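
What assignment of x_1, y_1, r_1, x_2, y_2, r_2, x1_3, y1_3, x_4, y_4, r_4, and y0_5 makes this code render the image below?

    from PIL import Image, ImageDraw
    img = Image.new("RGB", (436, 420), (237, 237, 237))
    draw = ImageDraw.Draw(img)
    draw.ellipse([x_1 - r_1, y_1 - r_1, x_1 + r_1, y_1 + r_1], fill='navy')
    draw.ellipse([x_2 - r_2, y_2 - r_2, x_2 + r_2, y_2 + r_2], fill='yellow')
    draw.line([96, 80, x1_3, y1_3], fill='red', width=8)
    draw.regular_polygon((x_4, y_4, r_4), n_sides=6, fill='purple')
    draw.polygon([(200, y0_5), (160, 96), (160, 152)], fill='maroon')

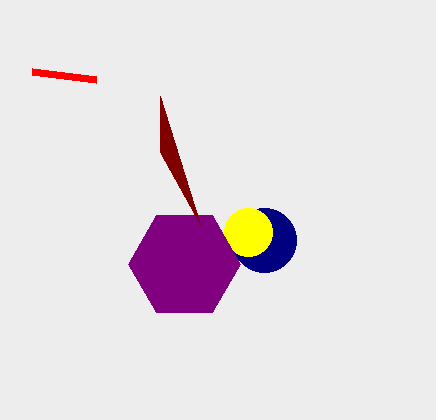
x_1 = 264, y_1 = 240, r_1 = 32, x_2 = 248, y_2 = 232, r_2 = 24, x1_3 = 32, y1_3 = 72, x_4 = 184, y_4 = 264, r_4 = 56, y0_5 = 224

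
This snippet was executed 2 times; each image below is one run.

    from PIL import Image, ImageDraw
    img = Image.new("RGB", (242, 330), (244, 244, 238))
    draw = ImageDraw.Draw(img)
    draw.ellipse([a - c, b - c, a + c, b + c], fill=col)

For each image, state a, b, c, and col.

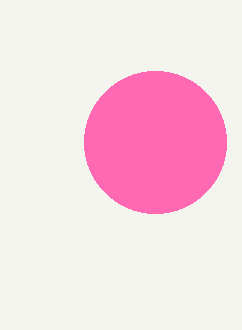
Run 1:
a = 155, b = 142, c = 71, col = 'hotpink'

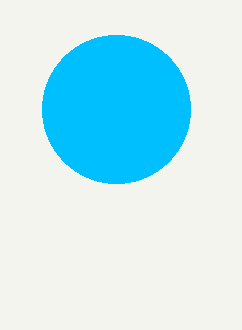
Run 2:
a = 116, b = 109, c = 74, col = 'deepskyblue'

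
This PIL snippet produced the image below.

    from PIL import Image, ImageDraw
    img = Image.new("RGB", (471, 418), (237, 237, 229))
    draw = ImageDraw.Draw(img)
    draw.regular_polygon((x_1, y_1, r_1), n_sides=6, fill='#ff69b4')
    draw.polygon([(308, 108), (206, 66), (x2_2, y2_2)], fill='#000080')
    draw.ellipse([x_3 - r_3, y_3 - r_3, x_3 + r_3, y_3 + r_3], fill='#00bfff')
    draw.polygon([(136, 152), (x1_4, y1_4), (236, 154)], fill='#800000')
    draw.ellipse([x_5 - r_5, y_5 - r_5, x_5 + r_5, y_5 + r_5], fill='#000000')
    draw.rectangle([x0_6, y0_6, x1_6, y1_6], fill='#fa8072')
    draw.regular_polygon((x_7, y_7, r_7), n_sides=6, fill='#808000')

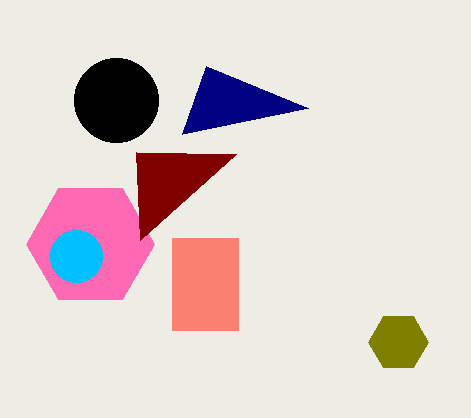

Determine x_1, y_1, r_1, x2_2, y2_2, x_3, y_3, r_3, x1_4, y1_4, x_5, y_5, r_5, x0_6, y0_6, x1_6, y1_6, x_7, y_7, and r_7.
x_1 = 90
y_1 = 244
r_1 = 64
x2_2 = 182
y2_2 = 134
x_3 = 76
y_3 = 256
r_3 = 26
x1_4 = 140
y1_4 = 240
x_5 = 116
y_5 = 100
r_5 = 42
x0_6 = 172
y0_6 = 238
x1_6 = 238
y1_6 = 330
x_7 = 398
y_7 = 342
r_7 = 30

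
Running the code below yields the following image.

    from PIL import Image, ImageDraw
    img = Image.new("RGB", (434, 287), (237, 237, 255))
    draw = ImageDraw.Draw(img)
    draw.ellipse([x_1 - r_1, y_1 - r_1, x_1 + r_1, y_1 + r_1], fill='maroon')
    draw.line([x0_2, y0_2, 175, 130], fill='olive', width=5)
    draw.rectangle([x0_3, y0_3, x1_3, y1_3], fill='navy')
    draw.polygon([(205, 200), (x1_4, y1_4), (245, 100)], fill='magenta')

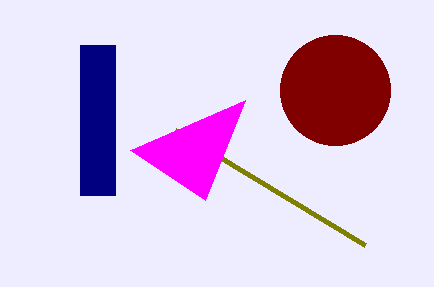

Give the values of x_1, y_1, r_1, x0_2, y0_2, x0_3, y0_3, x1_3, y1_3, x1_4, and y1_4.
x_1 = 335
y_1 = 90
r_1 = 55
x0_2 = 365
y0_2 = 245
x0_3 = 80
y0_3 = 45
x1_3 = 115
y1_3 = 195
x1_4 = 130
y1_4 = 150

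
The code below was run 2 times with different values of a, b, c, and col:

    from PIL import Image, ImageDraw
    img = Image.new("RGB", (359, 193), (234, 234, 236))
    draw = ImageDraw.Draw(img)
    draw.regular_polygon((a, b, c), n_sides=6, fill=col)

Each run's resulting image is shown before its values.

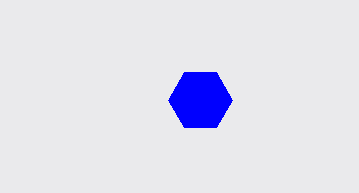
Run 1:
a = 200, b = 100, c = 32, col = 'blue'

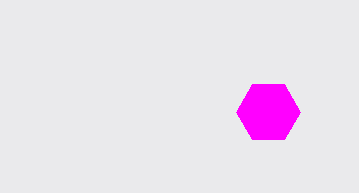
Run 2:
a = 268, b = 112, c = 32, col = 'magenta'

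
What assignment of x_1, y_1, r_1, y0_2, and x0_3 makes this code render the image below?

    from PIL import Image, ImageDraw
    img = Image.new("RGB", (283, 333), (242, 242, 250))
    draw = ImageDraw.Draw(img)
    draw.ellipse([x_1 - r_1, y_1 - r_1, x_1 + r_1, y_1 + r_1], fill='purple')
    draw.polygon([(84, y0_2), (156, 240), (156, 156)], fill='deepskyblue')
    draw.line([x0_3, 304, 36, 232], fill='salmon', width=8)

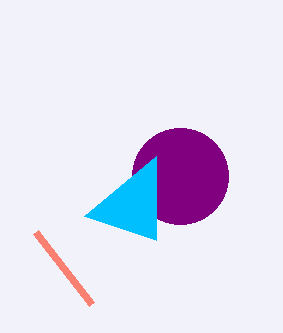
x_1 = 180; y_1 = 176; r_1 = 48; y0_2 = 216; x0_3 = 92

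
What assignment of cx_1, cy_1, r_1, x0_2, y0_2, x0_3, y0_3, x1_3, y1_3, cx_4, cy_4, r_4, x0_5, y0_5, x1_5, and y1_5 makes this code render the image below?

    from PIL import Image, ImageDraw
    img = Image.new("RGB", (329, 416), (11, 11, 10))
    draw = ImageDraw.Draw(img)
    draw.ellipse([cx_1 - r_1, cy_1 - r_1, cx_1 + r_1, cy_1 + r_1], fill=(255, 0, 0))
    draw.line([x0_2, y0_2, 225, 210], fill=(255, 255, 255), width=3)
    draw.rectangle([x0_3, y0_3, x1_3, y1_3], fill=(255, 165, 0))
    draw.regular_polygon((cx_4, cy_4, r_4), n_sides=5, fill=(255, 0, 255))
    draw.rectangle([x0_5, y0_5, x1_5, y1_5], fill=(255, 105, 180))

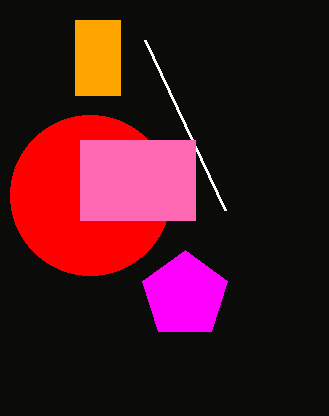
cx_1 = 90
cy_1 = 195
r_1 = 80
x0_2 = 145
y0_2 = 40
x0_3 = 75
y0_3 = 20
x1_3 = 120
y1_3 = 95
cx_4 = 185
cy_4 = 295
r_4 = 45
x0_5 = 80
y0_5 = 140
x1_5 = 195
y1_5 = 220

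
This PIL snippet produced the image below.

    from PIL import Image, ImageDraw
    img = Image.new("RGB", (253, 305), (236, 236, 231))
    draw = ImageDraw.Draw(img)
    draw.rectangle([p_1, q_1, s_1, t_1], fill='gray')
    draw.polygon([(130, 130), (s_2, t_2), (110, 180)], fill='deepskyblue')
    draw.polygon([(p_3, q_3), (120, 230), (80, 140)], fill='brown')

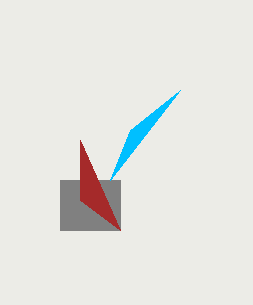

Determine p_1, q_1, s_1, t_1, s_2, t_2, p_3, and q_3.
p_1 = 60; q_1 = 180; s_1 = 120; t_1 = 230; s_2 = 180; t_2 = 90; p_3 = 80; q_3 = 200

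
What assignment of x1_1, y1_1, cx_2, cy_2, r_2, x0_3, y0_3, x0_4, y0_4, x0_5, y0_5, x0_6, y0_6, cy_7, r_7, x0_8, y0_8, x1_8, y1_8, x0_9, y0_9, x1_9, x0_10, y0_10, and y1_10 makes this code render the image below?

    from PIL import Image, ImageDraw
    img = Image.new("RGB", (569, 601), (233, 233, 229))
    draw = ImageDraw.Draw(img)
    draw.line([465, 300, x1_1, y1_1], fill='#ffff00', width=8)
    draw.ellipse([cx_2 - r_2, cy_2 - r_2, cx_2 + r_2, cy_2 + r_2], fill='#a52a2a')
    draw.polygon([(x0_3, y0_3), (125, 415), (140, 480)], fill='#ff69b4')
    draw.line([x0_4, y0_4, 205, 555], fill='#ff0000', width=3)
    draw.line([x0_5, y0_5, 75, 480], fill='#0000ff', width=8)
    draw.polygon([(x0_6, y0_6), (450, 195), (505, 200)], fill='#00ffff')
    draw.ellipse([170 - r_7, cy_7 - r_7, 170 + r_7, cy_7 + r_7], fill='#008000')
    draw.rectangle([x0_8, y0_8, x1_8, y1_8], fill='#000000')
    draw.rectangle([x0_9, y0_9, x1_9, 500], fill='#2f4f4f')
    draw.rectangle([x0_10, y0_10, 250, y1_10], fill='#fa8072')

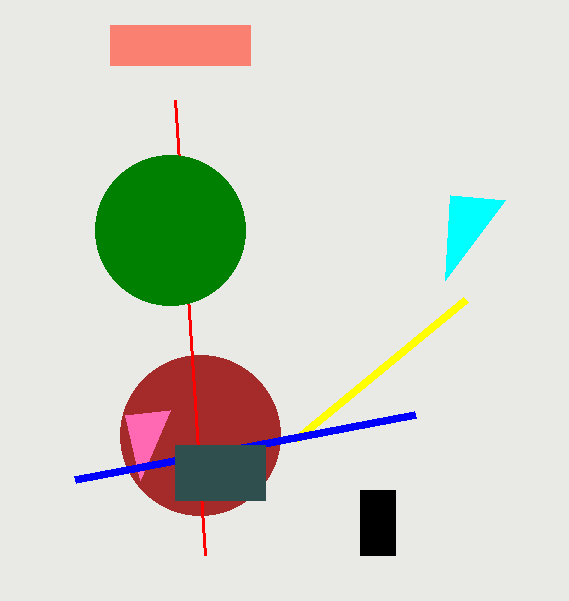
x1_1 = 295; y1_1 = 440; cx_2 = 200; cy_2 = 435; r_2 = 80; x0_3 = 170; y0_3 = 410; x0_4 = 175; y0_4 = 100; x0_5 = 415; y0_5 = 415; x0_6 = 445; y0_6 = 280; cy_7 = 230; r_7 = 75; x0_8 = 360; y0_8 = 490; x1_8 = 395; y1_8 = 555; x0_9 = 175; y0_9 = 445; x1_9 = 265; x0_10 = 110; y0_10 = 25; y1_10 = 65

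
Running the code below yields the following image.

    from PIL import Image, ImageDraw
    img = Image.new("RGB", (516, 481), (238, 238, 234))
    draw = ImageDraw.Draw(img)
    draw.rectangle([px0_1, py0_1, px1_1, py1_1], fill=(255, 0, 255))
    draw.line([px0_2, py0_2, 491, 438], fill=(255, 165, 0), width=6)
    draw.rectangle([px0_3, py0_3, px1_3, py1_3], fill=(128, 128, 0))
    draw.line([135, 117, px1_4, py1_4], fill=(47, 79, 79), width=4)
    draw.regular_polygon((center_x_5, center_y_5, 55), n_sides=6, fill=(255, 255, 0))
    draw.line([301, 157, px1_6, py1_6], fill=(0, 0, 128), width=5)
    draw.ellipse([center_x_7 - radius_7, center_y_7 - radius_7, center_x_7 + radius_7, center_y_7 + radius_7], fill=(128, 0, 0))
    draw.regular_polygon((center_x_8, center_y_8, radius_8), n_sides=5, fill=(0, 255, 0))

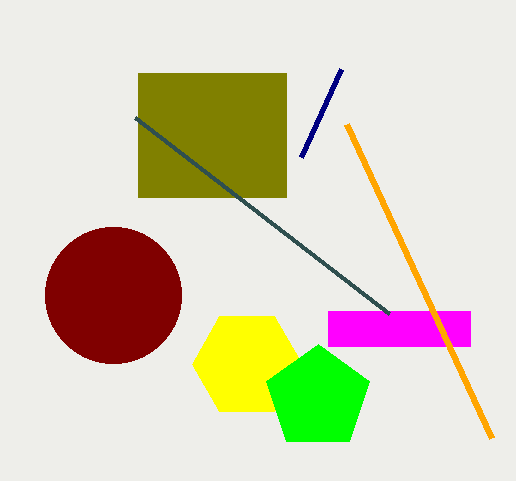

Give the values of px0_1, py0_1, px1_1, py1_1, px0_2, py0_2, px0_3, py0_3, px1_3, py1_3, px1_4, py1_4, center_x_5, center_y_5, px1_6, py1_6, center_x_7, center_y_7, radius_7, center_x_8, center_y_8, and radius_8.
px0_1 = 328; py0_1 = 311; px1_1 = 470; py1_1 = 346; px0_2 = 346; py0_2 = 124; px0_3 = 138; py0_3 = 73; px1_3 = 286; py1_3 = 197; px1_4 = 389; py1_4 = 313; center_x_5 = 247; center_y_5 = 364; px1_6 = 341; py1_6 = 69; center_x_7 = 113; center_y_7 = 295; radius_7 = 68; center_x_8 = 318; center_y_8 = 398; radius_8 = 54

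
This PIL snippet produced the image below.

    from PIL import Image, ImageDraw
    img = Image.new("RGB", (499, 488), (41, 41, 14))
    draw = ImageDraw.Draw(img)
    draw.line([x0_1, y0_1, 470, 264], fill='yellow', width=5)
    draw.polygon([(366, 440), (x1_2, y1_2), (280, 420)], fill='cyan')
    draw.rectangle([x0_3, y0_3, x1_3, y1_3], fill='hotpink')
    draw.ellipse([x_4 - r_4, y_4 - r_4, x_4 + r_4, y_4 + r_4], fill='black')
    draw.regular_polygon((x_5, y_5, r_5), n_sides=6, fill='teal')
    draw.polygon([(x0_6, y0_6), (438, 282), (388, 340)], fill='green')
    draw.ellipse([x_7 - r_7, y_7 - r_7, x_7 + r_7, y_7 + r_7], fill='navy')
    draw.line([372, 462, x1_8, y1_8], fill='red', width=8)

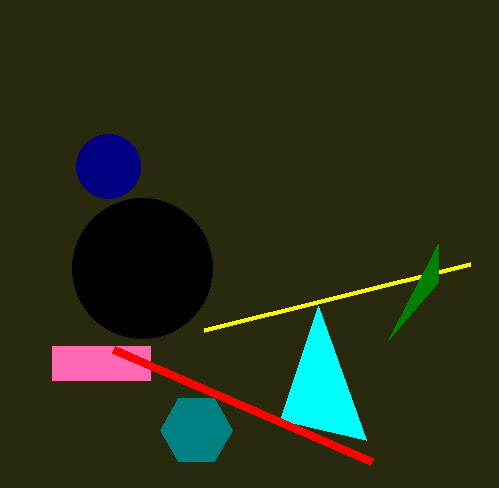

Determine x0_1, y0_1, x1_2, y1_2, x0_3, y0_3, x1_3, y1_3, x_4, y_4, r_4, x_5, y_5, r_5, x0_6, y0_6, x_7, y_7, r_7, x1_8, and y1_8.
x0_1 = 204; y0_1 = 330; x1_2 = 318; y1_2 = 306; x0_3 = 52; y0_3 = 346; x1_3 = 150; y1_3 = 380; x_4 = 142; y_4 = 268; r_4 = 70; x_5 = 196; y_5 = 430; r_5 = 36; x0_6 = 438; y0_6 = 244; x_7 = 108; y_7 = 166; r_7 = 32; x1_8 = 114; y1_8 = 350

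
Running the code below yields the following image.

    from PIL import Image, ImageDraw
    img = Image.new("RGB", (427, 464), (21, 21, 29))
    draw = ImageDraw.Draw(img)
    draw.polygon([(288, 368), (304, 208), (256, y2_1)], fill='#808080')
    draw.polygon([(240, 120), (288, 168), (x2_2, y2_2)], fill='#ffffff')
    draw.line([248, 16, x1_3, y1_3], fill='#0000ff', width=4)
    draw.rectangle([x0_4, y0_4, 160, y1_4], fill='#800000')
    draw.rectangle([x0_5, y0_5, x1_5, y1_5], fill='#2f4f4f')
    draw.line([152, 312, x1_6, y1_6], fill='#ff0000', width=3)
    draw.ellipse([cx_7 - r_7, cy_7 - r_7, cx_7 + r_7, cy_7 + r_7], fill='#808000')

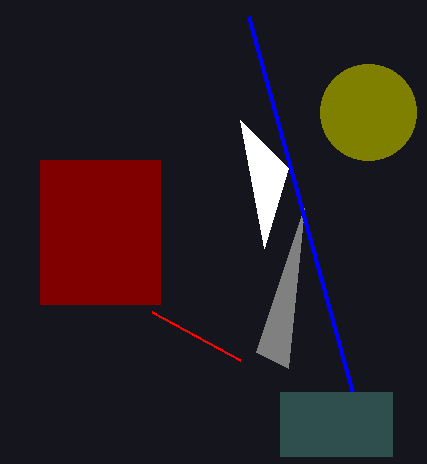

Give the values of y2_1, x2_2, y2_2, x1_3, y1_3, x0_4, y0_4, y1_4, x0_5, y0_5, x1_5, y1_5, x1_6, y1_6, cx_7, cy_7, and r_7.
y2_1 = 352, x2_2 = 264, y2_2 = 248, x1_3 = 352, y1_3 = 392, x0_4 = 40, y0_4 = 160, y1_4 = 304, x0_5 = 280, y0_5 = 392, x1_5 = 392, y1_5 = 456, x1_6 = 240, y1_6 = 360, cx_7 = 368, cy_7 = 112, r_7 = 48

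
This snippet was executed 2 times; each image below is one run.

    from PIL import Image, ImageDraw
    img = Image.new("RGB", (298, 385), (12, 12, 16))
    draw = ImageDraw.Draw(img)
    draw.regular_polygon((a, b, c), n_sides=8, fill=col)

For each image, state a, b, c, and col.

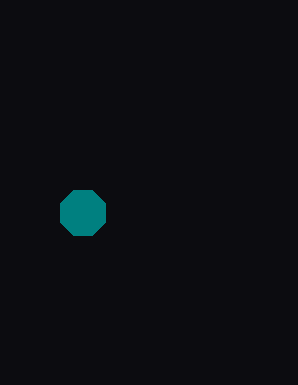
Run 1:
a = 83; b = 213; c = 24; col = 'teal'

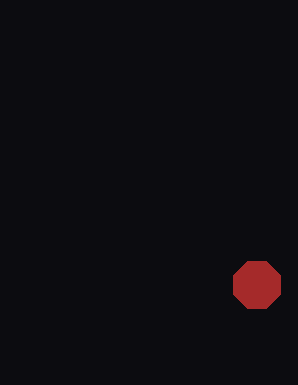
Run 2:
a = 257
b = 285
c = 25
col = 'brown'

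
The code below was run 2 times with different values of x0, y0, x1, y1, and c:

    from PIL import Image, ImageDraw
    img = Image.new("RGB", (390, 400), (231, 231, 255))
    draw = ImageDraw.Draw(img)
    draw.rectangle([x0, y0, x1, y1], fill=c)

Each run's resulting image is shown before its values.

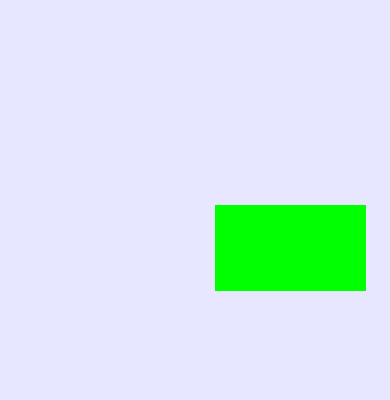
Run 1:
x0 = 215; y0 = 205; x1 = 365; y1 = 290; c = 'lime'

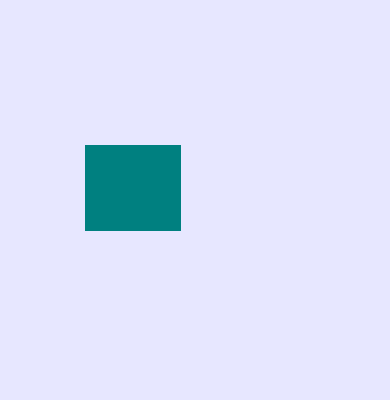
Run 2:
x0 = 85, y0 = 145, x1 = 180, y1 = 230, c = 'teal'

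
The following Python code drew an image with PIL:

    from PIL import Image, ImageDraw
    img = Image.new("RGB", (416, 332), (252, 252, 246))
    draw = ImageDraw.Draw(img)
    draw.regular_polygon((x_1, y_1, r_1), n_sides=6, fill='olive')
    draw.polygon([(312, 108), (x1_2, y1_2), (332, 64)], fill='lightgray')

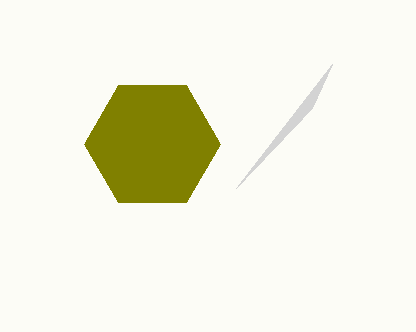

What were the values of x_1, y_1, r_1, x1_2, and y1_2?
x_1 = 152; y_1 = 144; r_1 = 68; x1_2 = 236; y1_2 = 188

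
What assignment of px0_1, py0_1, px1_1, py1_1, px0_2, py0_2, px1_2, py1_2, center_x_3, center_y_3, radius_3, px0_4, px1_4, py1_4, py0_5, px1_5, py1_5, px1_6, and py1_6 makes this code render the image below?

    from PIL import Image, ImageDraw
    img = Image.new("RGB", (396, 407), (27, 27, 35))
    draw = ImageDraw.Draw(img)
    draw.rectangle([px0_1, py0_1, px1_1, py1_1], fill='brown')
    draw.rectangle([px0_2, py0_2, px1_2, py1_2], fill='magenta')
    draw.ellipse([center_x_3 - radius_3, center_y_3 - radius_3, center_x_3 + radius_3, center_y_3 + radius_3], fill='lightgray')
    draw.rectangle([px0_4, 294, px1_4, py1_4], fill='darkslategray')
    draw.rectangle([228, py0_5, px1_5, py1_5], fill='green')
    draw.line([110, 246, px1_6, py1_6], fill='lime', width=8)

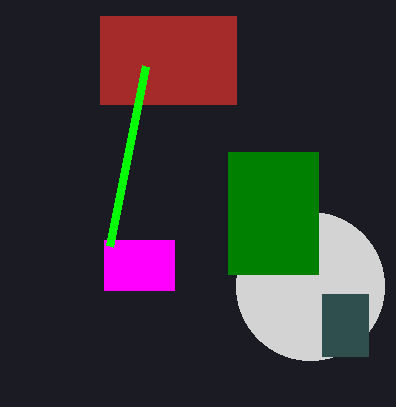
px0_1 = 100; py0_1 = 16; px1_1 = 236; py1_1 = 104; px0_2 = 104; py0_2 = 240; px1_2 = 174; py1_2 = 290; center_x_3 = 310; center_y_3 = 286; radius_3 = 74; px0_4 = 322; px1_4 = 368; py1_4 = 356; py0_5 = 152; px1_5 = 318; py1_5 = 274; px1_6 = 146; py1_6 = 66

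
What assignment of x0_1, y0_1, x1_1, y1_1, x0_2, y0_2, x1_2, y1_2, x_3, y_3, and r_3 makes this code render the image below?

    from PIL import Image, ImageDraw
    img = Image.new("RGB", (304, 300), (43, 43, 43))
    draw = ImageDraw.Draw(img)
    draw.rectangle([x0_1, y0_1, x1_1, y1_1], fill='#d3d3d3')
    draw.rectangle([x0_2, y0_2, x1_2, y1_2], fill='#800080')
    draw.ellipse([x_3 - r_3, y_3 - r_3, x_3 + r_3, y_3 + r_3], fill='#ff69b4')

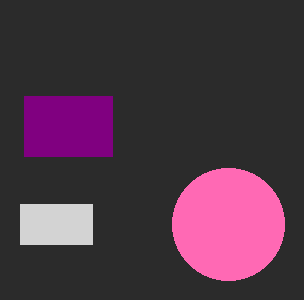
x0_1 = 20, y0_1 = 204, x1_1 = 92, y1_1 = 244, x0_2 = 24, y0_2 = 96, x1_2 = 112, y1_2 = 156, x_3 = 228, y_3 = 224, r_3 = 56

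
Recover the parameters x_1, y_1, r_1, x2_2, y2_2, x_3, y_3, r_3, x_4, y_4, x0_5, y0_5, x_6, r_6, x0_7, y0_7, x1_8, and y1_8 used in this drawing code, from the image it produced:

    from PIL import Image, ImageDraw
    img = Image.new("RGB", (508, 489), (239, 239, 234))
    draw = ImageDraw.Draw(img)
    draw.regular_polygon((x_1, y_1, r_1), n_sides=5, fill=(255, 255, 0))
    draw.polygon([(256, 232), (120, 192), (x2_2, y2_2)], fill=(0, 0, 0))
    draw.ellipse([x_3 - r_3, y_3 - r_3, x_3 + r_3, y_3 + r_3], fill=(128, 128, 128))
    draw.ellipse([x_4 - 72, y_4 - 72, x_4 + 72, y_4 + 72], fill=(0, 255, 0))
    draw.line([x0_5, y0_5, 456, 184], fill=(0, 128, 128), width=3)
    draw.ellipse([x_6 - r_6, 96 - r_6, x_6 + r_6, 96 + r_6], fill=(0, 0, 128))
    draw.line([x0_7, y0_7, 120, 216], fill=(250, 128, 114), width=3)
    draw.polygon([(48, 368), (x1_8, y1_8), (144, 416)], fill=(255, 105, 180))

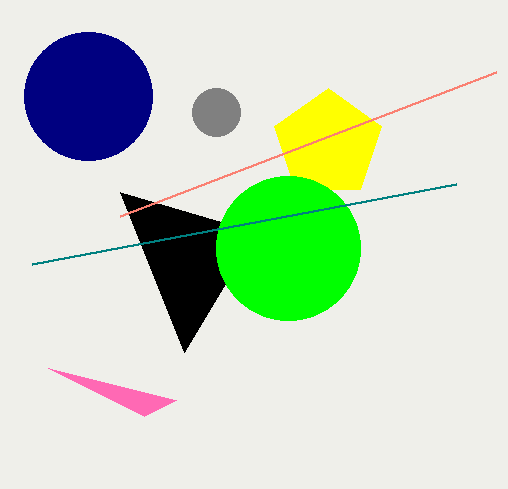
x_1 = 328
y_1 = 144
r_1 = 56
x2_2 = 184
y2_2 = 352
x_3 = 216
y_3 = 112
r_3 = 24
x_4 = 288
y_4 = 248
x0_5 = 32
y0_5 = 264
x_6 = 88
r_6 = 64
x0_7 = 496
y0_7 = 72
x1_8 = 176
y1_8 = 400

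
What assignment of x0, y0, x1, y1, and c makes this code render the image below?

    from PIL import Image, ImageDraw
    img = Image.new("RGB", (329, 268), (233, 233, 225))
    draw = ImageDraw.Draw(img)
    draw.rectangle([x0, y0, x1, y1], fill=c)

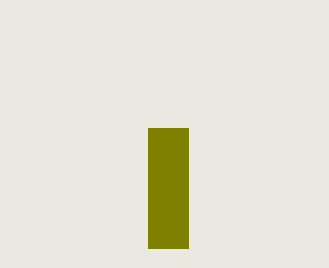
x0 = 148, y0 = 128, x1 = 188, y1 = 248, c = 'olive'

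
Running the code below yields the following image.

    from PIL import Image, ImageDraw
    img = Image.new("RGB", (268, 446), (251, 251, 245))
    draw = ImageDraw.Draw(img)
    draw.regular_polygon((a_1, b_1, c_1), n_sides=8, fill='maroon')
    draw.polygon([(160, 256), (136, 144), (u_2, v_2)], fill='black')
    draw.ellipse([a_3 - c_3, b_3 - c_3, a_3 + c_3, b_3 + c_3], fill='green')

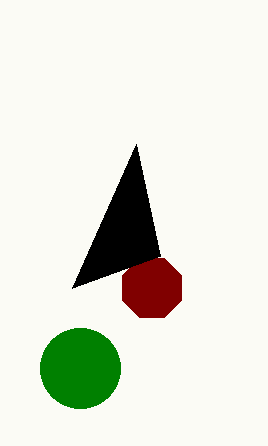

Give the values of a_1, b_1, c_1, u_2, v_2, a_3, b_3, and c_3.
a_1 = 152
b_1 = 288
c_1 = 32
u_2 = 72
v_2 = 288
a_3 = 80
b_3 = 368
c_3 = 40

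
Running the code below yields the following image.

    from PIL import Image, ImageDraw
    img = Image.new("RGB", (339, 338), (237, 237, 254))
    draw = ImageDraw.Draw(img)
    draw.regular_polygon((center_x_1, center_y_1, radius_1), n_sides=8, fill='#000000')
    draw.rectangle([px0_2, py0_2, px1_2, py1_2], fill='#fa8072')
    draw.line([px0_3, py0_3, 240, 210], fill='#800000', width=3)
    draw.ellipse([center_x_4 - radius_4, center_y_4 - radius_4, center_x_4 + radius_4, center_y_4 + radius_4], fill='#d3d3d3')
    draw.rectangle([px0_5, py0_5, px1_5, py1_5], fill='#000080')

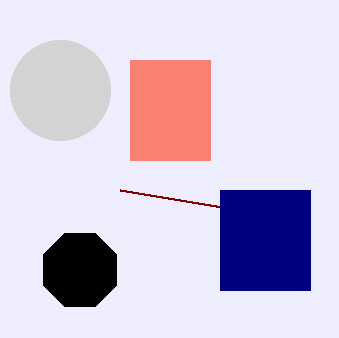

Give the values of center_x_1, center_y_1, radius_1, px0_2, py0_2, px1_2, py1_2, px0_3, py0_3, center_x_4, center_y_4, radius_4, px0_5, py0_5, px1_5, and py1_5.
center_x_1 = 80; center_y_1 = 270; radius_1 = 40; px0_2 = 130; py0_2 = 60; px1_2 = 210; py1_2 = 160; px0_3 = 120; py0_3 = 190; center_x_4 = 60; center_y_4 = 90; radius_4 = 50; px0_5 = 220; py0_5 = 190; px1_5 = 310; py1_5 = 290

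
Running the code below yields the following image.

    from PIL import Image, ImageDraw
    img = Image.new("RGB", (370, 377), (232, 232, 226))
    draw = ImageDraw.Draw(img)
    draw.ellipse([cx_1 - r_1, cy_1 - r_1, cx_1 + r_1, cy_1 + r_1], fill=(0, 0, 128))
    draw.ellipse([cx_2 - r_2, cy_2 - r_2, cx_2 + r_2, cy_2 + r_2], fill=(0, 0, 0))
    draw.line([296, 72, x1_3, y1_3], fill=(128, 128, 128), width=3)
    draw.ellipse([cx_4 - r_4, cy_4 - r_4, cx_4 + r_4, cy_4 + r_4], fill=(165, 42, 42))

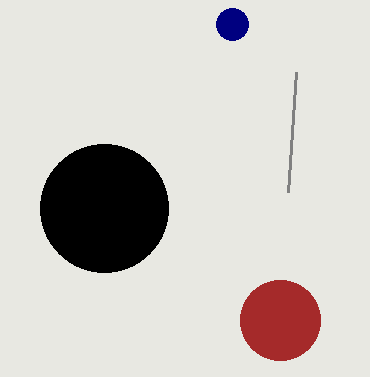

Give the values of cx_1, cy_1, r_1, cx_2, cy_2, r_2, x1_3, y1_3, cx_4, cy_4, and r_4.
cx_1 = 232; cy_1 = 24; r_1 = 16; cx_2 = 104; cy_2 = 208; r_2 = 64; x1_3 = 288; y1_3 = 192; cx_4 = 280; cy_4 = 320; r_4 = 40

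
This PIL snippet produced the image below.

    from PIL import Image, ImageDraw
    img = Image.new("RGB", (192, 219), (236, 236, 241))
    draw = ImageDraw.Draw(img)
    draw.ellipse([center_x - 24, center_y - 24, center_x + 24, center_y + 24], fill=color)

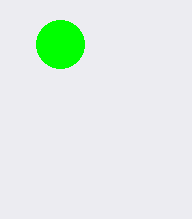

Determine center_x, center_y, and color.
center_x = 60, center_y = 44, color = 'lime'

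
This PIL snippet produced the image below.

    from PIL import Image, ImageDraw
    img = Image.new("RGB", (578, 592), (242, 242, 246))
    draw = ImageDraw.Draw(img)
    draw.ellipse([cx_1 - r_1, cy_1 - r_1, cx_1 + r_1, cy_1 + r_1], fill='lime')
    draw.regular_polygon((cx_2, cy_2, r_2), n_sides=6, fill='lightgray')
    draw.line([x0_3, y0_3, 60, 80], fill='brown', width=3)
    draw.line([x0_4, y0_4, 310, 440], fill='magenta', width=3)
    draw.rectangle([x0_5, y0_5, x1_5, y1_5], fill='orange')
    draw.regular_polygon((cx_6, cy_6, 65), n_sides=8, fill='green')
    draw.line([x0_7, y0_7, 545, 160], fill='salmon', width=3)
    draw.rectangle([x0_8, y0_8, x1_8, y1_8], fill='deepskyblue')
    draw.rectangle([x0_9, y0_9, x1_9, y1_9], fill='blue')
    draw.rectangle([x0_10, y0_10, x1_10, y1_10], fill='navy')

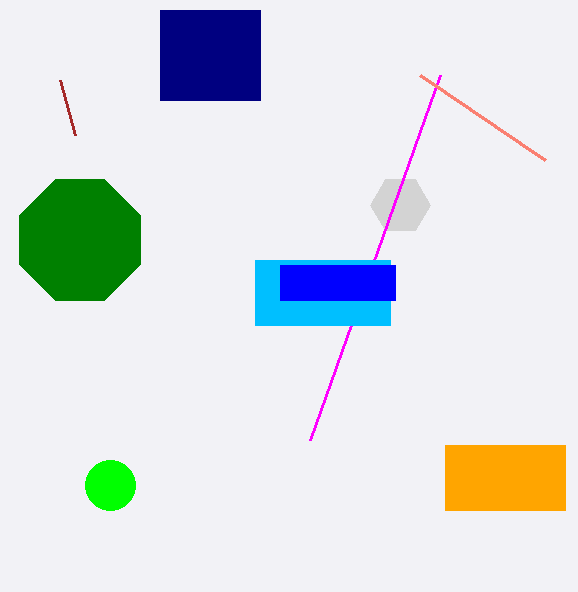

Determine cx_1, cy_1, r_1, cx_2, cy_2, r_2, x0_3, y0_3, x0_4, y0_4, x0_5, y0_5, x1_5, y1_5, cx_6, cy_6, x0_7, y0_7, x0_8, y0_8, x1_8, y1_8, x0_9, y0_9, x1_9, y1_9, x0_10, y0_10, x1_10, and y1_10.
cx_1 = 110, cy_1 = 485, r_1 = 25, cx_2 = 400, cy_2 = 205, r_2 = 30, x0_3 = 75, y0_3 = 135, x0_4 = 440, y0_4 = 75, x0_5 = 445, y0_5 = 445, x1_5 = 565, y1_5 = 510, cx_6 = 80, cy_6 = 240, x0_7 = 420, y0_7 = 75, x0_8 = 255, y0_8 = 260, x1_8 = 390, y1_8 = 325, x0_9 = 280, y0_9 = 265, x1_9 = 395, y1_9 = 300, x0_10 = 160, y0_10 = 10, x1_10 = 260, y1_10 = 100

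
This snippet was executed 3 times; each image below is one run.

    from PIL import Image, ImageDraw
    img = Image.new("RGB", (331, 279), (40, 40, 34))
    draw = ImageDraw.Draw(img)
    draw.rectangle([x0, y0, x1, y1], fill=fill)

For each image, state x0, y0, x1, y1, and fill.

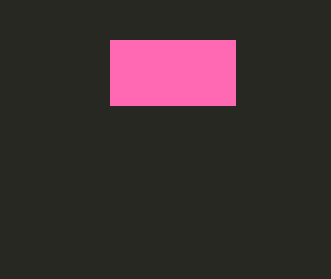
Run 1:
x0 = 110; y0 = 40; x1 = 235; y1 = 105; fill = 'hotpink'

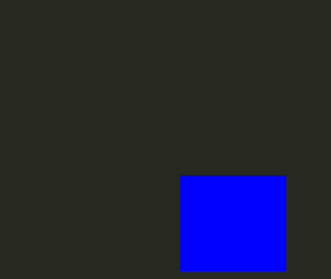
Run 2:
x0 = 180, y0 = 175, x1 = 285, y1 = 270, fill = 'blue'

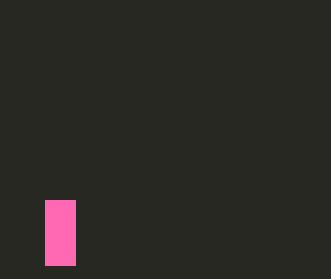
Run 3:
x0 = 45
y0 = 200
x1 = 75
y1 = 265
fill = 'hotpink'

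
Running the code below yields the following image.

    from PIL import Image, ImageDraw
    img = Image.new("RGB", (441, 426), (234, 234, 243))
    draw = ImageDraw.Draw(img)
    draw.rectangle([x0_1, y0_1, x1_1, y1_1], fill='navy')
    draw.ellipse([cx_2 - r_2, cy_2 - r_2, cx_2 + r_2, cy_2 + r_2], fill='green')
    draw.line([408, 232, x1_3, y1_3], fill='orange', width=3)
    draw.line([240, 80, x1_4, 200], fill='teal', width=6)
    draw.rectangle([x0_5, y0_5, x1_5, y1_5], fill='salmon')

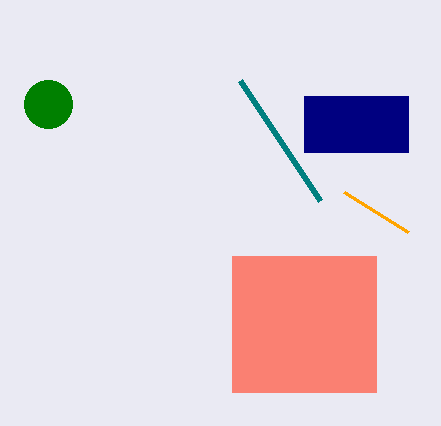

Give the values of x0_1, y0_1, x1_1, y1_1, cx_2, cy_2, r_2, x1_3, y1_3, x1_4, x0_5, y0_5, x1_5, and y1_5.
x0_1 = 304, y0_1 = 96, x1_1 = 408, y1_1 = 152, cx_2 = 48, cy_2 = 104, r_2 = 24, x1_3 = 344, y1_3 = 192, x1_4 = 320, x0_5 = 232, y0_5 = 256, x1_5 = 376, y1_5 = 392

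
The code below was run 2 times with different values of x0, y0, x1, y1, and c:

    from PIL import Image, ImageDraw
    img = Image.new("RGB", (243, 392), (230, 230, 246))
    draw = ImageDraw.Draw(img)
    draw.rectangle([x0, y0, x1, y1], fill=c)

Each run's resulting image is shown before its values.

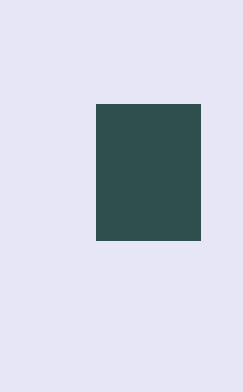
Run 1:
x0 = 96; y0 = 104; x1 = 200; y1 = 240; c = 'darkslategray'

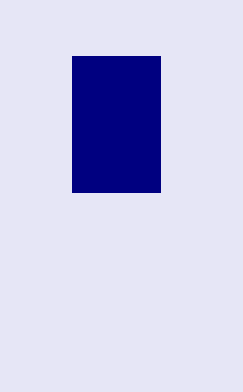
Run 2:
x0 = 72, y0 = 56, x1 = 160, y1 = 192, c = 'navy'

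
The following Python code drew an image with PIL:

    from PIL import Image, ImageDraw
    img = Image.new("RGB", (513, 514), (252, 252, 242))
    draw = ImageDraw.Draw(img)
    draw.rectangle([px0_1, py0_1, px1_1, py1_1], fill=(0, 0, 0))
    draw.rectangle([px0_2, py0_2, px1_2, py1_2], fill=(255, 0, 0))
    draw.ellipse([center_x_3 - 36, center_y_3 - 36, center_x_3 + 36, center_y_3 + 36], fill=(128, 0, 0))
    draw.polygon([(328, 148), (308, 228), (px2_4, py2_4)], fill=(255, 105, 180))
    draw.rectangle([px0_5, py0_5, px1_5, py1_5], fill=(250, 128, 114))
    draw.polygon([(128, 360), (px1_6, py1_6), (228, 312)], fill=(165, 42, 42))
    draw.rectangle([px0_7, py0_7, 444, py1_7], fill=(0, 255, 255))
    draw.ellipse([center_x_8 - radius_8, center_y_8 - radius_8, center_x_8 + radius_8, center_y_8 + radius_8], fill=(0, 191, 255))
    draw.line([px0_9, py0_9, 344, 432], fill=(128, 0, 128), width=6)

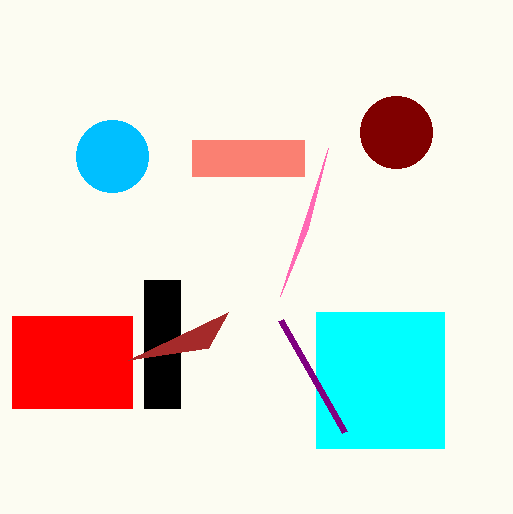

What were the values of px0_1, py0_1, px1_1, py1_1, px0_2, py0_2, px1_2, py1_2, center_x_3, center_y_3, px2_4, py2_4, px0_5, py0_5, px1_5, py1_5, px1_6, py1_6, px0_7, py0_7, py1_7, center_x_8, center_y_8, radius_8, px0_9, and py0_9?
px0_1 = 144
py0_1 = 280
px1_1 = 180
py1_1 = 408
px0_2 = 12
py0_2 = 316
px1_2 = 132
py1_2 = 408
center_x_3 = 396
center_y_3 = 132
px2_4 = 280
py2_4 = 296
px0_5 = 192
py0_5 = 140
px1_5 = 304
py1_5 = 176
px1_6 = 208
py1_6 = 348
px0_7 = 316
py0_7 = 312
py1_7 = 448
center_x_8 = 112
center_y_8 = 156
radius_8 = 36
px0_9 = 280
py0_9 = 320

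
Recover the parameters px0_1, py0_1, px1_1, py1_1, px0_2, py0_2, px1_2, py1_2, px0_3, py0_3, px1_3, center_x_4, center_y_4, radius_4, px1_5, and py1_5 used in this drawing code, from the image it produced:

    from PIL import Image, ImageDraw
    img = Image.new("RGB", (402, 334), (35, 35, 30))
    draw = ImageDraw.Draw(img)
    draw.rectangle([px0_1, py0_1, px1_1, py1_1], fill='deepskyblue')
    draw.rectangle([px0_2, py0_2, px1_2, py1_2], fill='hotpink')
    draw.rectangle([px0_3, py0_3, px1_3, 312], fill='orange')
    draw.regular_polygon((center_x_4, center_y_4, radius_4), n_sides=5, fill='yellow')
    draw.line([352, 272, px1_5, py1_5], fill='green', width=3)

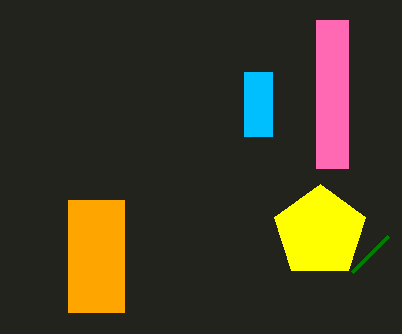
px0_1 = 244; py0_1 = 72; px1_1 = 272; py1_1 = 136; px0_2 = 316; py0_2 = 20; px1_2 = 348; py1_2 = 168; px0_3 = 68; py0_3 = 200; px1_3 = 124; center_x_4 = 320; center_y_4 = 232; radius_4 = 48; px1_5 = 388; py1_5 = 236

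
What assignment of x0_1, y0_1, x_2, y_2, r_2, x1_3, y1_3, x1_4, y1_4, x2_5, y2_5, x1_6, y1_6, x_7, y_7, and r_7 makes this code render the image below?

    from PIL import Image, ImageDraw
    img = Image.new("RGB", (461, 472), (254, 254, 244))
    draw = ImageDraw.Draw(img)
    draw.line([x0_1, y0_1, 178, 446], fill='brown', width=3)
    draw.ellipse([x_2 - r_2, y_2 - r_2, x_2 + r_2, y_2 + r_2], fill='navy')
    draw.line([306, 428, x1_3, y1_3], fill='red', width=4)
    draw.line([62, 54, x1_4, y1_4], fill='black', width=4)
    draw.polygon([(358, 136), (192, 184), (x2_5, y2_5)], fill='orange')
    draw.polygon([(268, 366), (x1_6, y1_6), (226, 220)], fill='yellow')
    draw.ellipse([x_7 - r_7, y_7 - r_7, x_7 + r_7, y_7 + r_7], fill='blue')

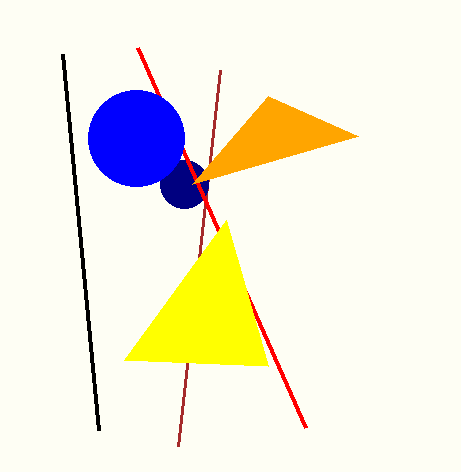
x0_1 = 220; y0_1 = 70; x_2 = 184; y_2 = 184; r_2 = 24; x1_3 = 138; y1_3 = 48; x1_4 = 98; y1_4 = 430; x2_5 = 268; y2_5 = 96; x1_6 = 124; y1_6 = 360; x_7 = 136; y_7 = 138; r_7 = 48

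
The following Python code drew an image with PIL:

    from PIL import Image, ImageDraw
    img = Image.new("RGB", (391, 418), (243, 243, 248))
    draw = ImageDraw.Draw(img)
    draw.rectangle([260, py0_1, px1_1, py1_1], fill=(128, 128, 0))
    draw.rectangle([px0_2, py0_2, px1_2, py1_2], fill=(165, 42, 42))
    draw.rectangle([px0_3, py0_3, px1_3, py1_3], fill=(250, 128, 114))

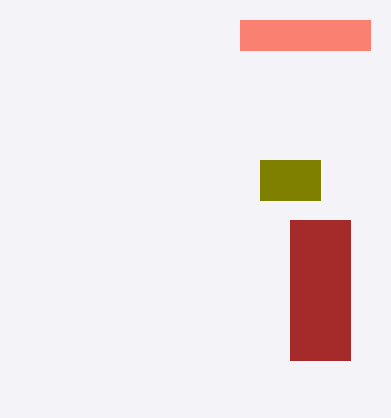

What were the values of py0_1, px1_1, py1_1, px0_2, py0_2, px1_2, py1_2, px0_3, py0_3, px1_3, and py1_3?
py0_1 = 160, px1_1 = 320, py1_1 = 200, px0_2 = 290, py0_2 = 220, px1_2 = 350, py1_2 = 360, px0_3 = 240, py0_3 = 20, px1_3 = 370, py1_3 = 50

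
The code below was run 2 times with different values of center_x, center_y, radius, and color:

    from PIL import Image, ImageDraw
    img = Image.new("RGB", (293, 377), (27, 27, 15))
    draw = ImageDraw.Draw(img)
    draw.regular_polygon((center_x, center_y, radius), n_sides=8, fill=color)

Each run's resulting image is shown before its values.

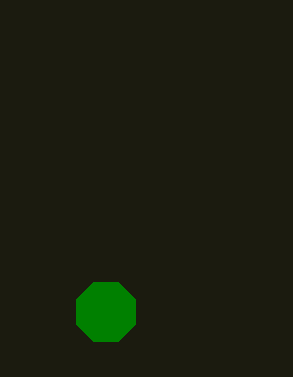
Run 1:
center_x = 106; center_y = 312; radius = 32; color = 'green'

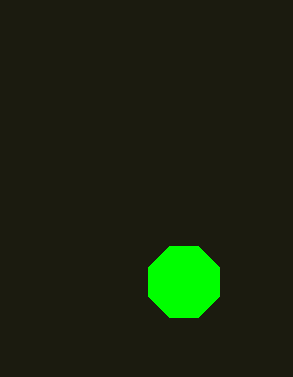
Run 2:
center_x = 184; center_y = 282; radius = 38; color = 'lime'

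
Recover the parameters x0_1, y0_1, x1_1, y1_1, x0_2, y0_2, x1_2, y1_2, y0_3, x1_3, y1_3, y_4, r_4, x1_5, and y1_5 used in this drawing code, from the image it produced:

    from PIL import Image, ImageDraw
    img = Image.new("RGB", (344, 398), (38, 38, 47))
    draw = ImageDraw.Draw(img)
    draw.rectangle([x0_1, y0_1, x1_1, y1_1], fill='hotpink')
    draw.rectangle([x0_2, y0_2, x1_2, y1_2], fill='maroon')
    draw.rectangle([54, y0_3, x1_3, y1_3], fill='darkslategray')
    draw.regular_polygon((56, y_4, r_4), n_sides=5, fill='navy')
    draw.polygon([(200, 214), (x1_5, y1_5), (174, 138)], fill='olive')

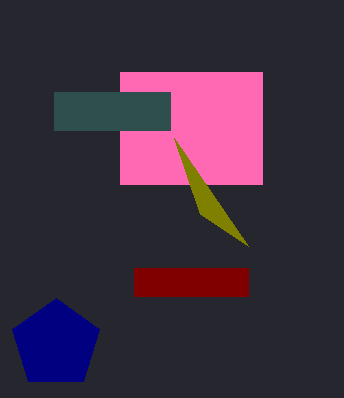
x0_1 = 120, y0_1 = 72, x1_1 = 262, y1_1 = 184, x0_2 = 134, y0_2 = 268, x1_2 = 248, y1_2 = 296, y0_3 = 92, x1_3 = 170, y1_3 = 130, y_4 = 344, r_4 = 46, x1_5 = 248, y1_5 = 246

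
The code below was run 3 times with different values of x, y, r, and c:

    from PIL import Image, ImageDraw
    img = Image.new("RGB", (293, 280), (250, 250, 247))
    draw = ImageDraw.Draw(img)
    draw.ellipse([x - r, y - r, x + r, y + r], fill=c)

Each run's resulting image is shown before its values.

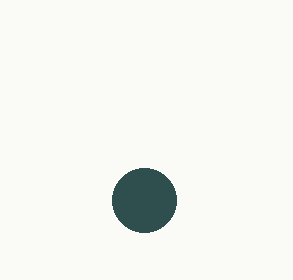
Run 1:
x = 144; y = 200; r = 32; c = 'darkslategray'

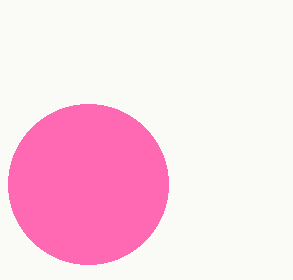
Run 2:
x = 88; y = 184; r = 80; c = 'hotpink'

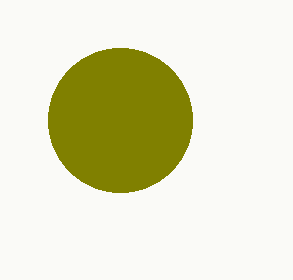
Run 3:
x = 120; y = 120; r = 72; c = 'olive'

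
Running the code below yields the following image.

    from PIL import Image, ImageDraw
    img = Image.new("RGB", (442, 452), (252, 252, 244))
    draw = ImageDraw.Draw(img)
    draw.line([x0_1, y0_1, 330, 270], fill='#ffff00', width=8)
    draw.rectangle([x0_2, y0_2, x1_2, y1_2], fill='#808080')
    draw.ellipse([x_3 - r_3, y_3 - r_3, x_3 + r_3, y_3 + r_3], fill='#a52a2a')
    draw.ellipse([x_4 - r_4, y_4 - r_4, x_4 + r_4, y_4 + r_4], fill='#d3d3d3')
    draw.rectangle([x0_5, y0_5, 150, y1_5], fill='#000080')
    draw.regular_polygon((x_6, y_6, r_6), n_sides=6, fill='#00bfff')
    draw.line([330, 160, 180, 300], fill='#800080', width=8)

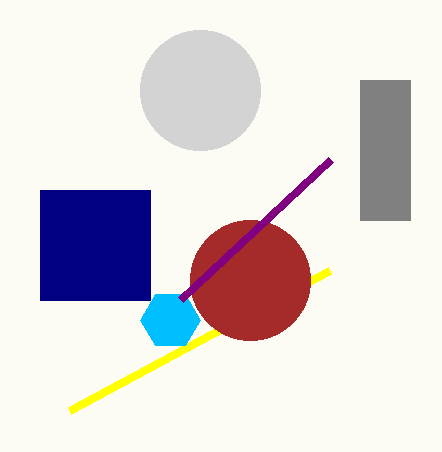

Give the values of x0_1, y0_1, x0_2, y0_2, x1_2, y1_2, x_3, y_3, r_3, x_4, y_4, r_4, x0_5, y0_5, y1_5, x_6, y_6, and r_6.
x0_1 = 70, y0_1 = 410, x0_2 = 360, y0_2 = 80, x1_2 = 410, y1_2 = 220, x_3 = 250, y_3 = 280, r_3 = 60, x_4 = 200, y_4 = 90, r_4 = 60, x0_5 = 40, y0_5 = 190, y1_5 = 300, x_6 = 170, y_6 = 320, r_6 = 30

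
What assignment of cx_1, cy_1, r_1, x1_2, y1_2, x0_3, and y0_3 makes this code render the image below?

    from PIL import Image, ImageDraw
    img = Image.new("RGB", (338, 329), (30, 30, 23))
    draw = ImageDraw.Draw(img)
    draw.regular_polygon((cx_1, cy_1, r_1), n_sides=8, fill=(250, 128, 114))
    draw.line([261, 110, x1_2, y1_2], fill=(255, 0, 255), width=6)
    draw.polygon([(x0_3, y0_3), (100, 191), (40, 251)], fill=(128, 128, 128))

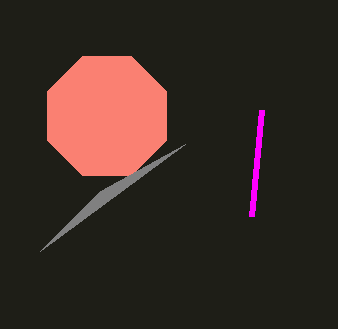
cx_1 = 107
cy_1 = 116
r_1 = 64
x1_2 = 251
y1_2 = 216
x0_3 = 185
y0_3 = 144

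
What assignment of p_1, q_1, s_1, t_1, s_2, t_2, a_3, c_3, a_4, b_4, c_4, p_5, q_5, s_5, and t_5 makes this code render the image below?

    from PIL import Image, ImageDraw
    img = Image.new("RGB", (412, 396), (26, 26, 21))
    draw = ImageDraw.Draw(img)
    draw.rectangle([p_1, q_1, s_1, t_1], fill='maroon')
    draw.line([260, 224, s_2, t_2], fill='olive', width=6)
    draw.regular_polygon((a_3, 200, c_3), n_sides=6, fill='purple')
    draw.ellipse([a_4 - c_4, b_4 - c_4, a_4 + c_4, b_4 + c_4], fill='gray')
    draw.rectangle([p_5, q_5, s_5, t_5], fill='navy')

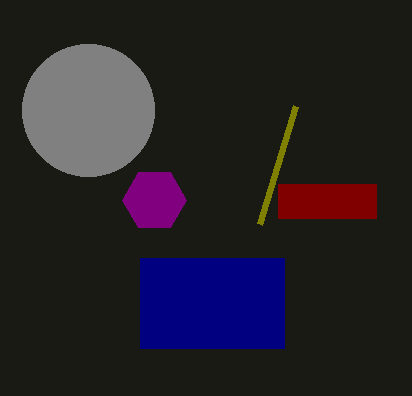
p_1 = 278
q_1 = 184
s_1 = 376
t_1 = 218
s_2 = 296
t_2 = 106
a_3 = 154
c_3 = 32
a_4 = 88
b_4 = 110
c_4 = 66
p_5 = 140
q_5 = 258
s_5 = 284
t_5 = 348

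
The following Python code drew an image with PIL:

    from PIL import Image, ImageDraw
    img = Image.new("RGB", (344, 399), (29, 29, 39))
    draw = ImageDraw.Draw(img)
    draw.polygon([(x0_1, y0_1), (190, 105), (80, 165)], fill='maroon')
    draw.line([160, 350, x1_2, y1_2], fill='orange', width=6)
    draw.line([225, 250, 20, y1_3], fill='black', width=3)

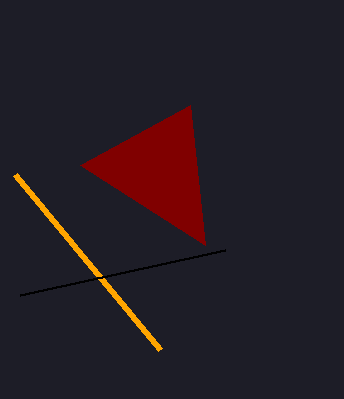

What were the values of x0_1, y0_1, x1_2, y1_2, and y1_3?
x0_1 = 205
y0_1 = 245
x1_2 = 15
y1_2 = 175
y1_3 = 295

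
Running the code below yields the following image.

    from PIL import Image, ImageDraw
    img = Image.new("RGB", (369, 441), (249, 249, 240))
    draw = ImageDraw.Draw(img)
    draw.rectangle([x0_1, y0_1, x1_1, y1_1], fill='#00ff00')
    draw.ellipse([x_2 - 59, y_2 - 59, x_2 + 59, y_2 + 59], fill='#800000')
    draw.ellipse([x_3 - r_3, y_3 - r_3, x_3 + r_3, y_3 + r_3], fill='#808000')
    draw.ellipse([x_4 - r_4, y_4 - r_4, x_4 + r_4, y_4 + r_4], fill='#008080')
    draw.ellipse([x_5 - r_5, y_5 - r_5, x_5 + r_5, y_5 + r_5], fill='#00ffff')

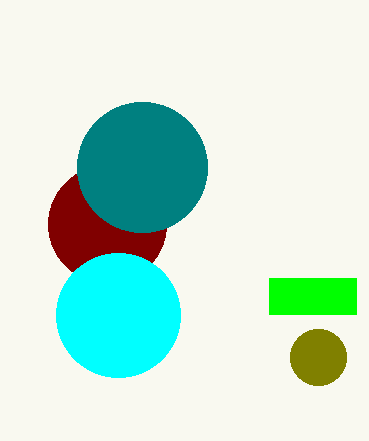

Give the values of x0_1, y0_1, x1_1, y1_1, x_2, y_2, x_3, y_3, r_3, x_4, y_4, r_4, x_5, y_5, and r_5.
x0_1 = 269, y0_1 = 278, x1_1 = 356, y1_1 = 314, x_2 = 107, y_2 = 224, x_3 = 318, y_3 = 357, r_3 = 28, x_4 = 142, y_4 = 167, r_4 = 65, x_5 = 118, y_5 = 315, r_5 = 62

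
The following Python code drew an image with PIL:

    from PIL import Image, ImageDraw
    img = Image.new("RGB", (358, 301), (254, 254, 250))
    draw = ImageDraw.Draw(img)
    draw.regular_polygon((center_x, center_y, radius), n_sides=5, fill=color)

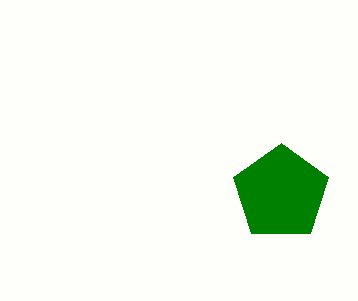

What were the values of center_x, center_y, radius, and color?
center_x = 281
center_y = 193
radius = 50
color = 'green'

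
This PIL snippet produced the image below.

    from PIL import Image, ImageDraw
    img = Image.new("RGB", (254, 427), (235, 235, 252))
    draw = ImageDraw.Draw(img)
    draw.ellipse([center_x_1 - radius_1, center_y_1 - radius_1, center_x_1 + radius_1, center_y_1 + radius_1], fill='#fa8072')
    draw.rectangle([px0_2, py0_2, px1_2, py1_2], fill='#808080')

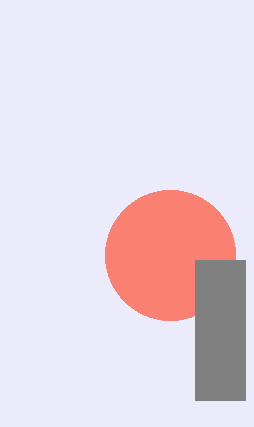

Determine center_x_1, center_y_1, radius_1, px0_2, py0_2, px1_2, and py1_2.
center_x_1 = 170; center_y_1 = 255; radius_1 = 65; px0_2 = 195; py0_2 = 260; px1_2 = 245; py1_2 = 400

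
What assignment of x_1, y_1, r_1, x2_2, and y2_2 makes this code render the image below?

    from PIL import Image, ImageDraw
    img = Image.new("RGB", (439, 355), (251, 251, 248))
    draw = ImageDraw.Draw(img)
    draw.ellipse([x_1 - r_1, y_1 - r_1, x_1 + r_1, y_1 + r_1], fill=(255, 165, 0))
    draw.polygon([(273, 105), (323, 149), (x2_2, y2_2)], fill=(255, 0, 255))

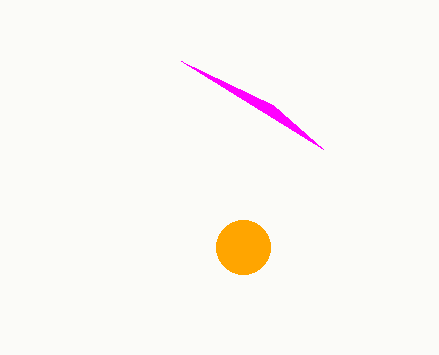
x_1 = 243; y_1 = 247; r_1 = 27; x2_2 = 181; y2_2 = 61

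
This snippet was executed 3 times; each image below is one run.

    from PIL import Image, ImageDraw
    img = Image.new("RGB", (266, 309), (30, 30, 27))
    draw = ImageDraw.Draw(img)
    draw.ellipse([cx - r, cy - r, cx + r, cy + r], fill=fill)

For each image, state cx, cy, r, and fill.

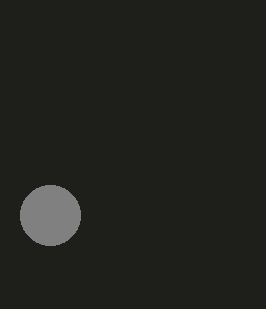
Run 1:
cx = 50; cy = 215; r = 30; fill = 'gray'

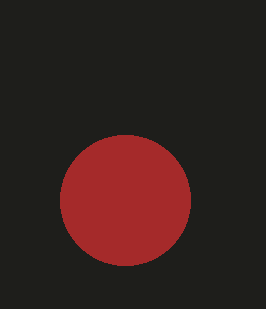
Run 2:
cx = 125; cy = 200; r = 65; fill = 'brown'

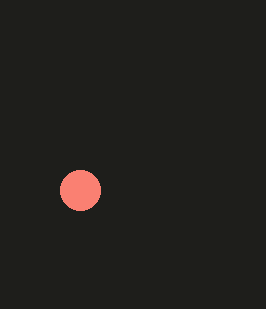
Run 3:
cx = 80, cy = 190, r = 20, fill = 'salmon'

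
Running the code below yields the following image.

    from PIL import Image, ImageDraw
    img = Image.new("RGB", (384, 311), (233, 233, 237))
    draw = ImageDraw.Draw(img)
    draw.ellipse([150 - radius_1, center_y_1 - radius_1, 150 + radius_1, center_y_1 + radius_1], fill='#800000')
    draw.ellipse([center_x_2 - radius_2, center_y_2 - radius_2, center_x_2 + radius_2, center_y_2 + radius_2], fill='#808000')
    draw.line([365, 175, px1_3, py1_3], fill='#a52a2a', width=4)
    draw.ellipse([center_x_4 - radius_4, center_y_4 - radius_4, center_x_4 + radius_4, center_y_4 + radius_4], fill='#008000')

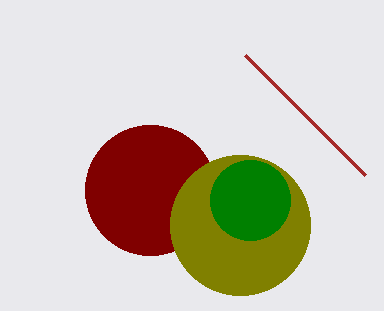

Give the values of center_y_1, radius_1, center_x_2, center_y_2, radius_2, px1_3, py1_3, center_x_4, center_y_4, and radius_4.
center_y_1 = 190
radius_1 = 65
center_x_2 = 240
center_y_2 = 225
radius_2 = 70
px1_3 = 245
py1_3 = 55
center_x_4 = 250
center_y_4 = 200
radius_4 = 40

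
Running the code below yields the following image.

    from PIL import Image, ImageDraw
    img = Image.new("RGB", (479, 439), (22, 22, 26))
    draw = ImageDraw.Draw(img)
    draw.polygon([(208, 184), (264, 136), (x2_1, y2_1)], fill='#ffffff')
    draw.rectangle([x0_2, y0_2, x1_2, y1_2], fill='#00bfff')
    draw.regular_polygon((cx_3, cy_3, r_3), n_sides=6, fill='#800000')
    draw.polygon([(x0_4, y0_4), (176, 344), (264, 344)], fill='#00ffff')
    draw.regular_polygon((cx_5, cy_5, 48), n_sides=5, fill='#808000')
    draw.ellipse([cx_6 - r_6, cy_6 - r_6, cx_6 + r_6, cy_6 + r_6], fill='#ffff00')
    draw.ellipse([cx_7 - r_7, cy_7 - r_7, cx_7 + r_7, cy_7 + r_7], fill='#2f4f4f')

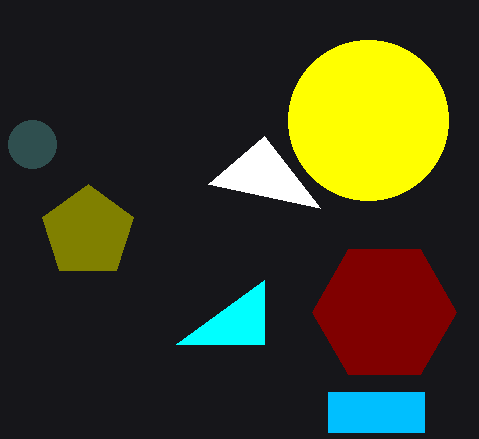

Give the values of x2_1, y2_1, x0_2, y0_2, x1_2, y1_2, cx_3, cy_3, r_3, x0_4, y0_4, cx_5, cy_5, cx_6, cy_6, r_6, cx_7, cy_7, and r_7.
x2_1 = 320; y2_1 = 208; x0_2 = 328; y0_2 = 392; x1_2 = 424; y1_2 = 432; cx_3 = 384; cy_3 = 312; r_3 = 72; x0_4 = 264; y0_4 = 280; cx_5 = 88; cy_5 = 232; cx_6 = 368; cy_6 = 120; r_6 = 80; cx_7 = 32; cy_7 = 144; r_7 = 24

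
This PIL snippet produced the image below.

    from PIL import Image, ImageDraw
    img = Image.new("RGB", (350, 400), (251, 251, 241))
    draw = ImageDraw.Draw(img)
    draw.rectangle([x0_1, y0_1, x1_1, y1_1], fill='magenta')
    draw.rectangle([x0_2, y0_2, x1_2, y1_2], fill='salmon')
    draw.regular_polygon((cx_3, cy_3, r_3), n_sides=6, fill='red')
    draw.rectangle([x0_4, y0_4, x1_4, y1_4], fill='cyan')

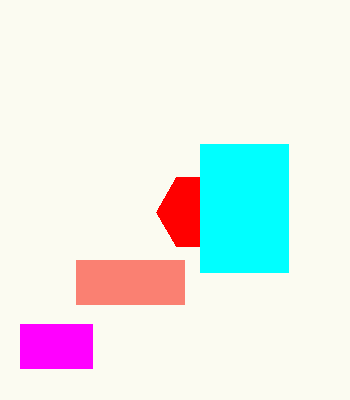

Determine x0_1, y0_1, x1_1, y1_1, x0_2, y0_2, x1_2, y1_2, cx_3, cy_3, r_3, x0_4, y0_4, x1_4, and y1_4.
x0_1 = 20
y0_1 = 324
x1_1 = 92
y1_1 = 368
x0_2 = 76
y0_2 = 260
x1_2 = 184
y1_2 = 304
cx_3 = 196
cy_3 = 212
r_3 = 40
x0_4 = 200
y0_4 = 144
x1_4 = 288
y1_4 = 272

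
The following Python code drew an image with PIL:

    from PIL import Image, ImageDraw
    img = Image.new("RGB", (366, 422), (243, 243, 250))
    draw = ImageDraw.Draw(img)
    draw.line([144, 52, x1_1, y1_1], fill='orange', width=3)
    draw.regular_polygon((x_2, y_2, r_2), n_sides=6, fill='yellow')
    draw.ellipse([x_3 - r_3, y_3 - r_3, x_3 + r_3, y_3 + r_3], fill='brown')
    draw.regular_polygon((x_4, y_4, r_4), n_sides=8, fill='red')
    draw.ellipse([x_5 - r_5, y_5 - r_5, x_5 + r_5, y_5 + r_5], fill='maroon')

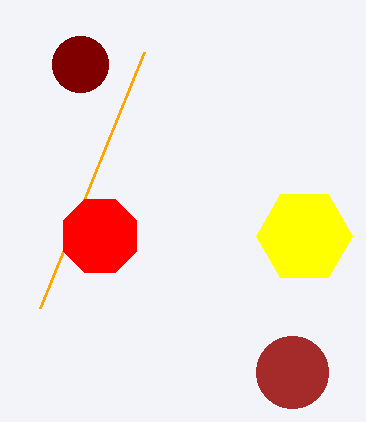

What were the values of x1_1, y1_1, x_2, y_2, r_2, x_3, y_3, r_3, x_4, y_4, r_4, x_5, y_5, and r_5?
x1_1 = 40, y1_1 = 308, x_2 = 304, y_2 = 236, r_2 = 48, x_3 = 292, y_3 = 372, r_3 = 36, x_4 = 100, y_4 = 236, r_4 = 40, x_5 = 80, y_5 = 64, r_5 = 28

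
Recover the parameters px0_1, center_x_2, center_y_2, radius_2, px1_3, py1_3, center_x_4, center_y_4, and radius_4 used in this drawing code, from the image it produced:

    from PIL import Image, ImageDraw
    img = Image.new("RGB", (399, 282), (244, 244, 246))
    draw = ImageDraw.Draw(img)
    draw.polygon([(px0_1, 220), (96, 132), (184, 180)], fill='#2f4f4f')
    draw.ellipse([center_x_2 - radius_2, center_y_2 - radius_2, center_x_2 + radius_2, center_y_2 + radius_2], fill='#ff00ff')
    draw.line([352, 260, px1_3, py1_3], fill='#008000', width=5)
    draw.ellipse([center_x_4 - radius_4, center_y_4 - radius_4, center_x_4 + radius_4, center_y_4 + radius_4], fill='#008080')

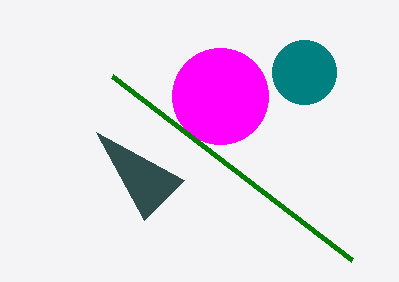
px0_1 = 144
center_x_2 = 220
center_y_2 = 96
radius_2 = 48
px1_3 = 112
py1_3 = 76
center_x_4 = 304
center_y_4 = 72
radius_4 = 32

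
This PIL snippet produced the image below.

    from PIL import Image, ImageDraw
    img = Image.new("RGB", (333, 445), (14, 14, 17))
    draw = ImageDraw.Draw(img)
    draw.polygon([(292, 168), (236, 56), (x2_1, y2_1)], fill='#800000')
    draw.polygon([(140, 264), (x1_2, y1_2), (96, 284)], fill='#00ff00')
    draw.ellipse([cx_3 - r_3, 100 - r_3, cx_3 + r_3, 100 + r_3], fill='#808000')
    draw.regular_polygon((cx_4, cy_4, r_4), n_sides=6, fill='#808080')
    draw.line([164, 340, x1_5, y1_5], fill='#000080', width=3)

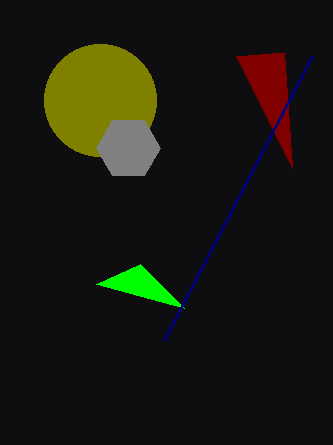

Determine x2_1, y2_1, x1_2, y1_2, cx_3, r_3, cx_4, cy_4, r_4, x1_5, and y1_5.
x2_1 = 284, y2_1 = 52, x1_2 = 184, y1_2 = 308, cx_3 = 100, r_3 = 56, cx_4 = 128, cy_4 = 148, r_4 = 32, x1_5 = 312, y1_5 = 56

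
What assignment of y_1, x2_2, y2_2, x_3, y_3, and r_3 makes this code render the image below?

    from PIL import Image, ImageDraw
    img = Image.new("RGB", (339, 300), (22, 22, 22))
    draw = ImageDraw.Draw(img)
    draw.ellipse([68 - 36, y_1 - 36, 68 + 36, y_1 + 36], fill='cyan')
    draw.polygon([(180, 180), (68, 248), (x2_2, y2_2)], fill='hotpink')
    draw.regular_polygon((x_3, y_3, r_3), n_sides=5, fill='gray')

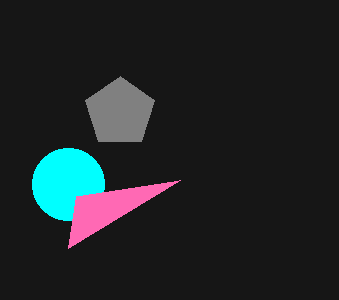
y_1 = 184, x2_2 = 76, y2_2 = 196, x_3 = 120, y_3 = 112, r_3 = 36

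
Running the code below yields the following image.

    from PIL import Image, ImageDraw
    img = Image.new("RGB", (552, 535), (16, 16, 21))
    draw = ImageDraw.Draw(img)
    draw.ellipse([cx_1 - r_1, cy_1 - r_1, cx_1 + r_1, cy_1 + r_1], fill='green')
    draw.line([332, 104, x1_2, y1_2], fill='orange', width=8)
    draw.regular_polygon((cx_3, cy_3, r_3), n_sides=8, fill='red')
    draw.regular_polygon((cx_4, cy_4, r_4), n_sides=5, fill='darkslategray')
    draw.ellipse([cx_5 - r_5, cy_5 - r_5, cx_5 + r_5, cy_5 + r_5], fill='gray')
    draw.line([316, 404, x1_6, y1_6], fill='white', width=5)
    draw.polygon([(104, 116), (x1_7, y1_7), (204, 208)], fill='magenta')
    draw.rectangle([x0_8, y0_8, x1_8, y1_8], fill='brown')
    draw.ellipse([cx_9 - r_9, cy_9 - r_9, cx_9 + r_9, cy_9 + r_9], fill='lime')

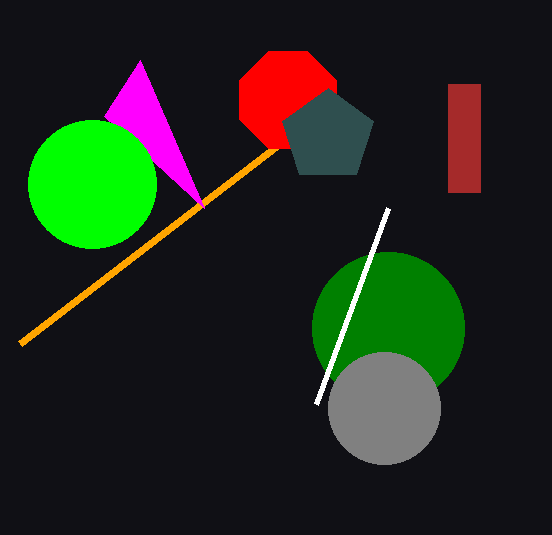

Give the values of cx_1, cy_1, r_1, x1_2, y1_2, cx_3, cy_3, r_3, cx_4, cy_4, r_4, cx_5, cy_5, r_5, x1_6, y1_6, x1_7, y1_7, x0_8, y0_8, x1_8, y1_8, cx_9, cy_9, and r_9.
cx_1 = 388
cy_1 = 328
r_1 = 76
x1_2 = 20
y1_2 = 344
cx_3 = 288
cy_3 = 100
r_3 = 52
cx_4 = 328
cy_4 = 136
r_4 = 48
cx_5 = 384
cy_5 = 408
r_5 = 56
x1_6 = 388
y1_6 = 208
x1_7 = 140
y1_7 = 60
x0_8 = 448
y0_8 = 84
x1_8 = 480
y1_8 = 192
cx_9 = 92
cy_9 = 184
r_9 = 64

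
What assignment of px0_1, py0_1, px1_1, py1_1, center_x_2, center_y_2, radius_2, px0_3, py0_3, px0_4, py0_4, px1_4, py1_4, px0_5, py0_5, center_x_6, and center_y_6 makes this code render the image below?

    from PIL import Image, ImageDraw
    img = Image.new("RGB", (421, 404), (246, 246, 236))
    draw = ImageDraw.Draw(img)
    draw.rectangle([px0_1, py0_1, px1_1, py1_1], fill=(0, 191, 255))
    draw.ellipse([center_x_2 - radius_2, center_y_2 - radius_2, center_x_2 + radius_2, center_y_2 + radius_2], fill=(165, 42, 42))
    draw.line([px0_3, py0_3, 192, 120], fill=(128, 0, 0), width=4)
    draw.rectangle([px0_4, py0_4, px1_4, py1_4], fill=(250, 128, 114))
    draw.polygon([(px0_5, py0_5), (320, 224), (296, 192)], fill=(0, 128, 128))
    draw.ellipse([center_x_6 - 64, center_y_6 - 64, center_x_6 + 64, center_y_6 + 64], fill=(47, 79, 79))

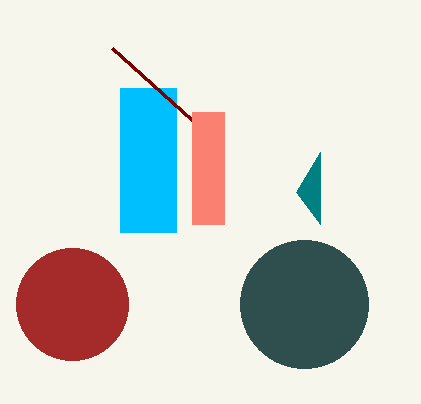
px0_1 = 120; py0_1 = 88; px1_1 = 176; py1_1 = 232; center_x_2 = 72; center_y_2 = 304; radius_2 = 56; px0_3 = 112; py0_3 = 48; px0_4 = 192; py0_4 = 112; px1_4 = 224; py1_4 = 224; px0_5 = 320; py0_5 = 152; center_x_6 = 304; center_y_6 = 304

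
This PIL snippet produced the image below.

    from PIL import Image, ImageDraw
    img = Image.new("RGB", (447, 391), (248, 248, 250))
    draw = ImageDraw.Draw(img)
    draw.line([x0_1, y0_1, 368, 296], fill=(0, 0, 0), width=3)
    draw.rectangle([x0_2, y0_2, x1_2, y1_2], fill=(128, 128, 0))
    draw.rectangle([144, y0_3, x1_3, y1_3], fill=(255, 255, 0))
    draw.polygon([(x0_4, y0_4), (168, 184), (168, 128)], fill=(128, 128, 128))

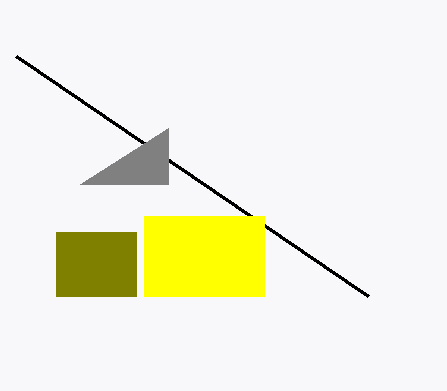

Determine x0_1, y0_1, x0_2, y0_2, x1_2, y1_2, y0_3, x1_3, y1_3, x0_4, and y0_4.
x0_1 = 16, y0_1 = 56, x0_2 = 56, y0_2 = 232, x1_2 = 136, y1_2 = 296, y0_3 = 216, x1_3 = 264, y1_3 = 296, x0_4 = 80, y0_4 = 184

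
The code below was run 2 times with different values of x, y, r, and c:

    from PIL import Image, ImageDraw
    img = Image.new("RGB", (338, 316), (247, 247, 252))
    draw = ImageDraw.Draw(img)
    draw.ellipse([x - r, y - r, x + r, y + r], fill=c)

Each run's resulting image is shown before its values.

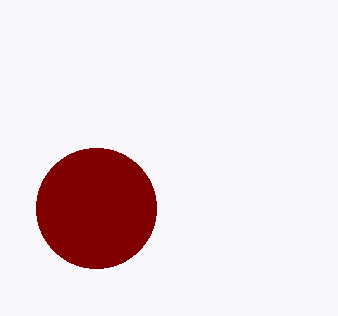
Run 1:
x = 96; y = 208; r = 60; c = 'maroon'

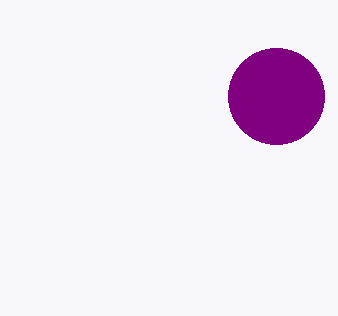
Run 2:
x = 276; y = 96; r = 48; c = 'purple'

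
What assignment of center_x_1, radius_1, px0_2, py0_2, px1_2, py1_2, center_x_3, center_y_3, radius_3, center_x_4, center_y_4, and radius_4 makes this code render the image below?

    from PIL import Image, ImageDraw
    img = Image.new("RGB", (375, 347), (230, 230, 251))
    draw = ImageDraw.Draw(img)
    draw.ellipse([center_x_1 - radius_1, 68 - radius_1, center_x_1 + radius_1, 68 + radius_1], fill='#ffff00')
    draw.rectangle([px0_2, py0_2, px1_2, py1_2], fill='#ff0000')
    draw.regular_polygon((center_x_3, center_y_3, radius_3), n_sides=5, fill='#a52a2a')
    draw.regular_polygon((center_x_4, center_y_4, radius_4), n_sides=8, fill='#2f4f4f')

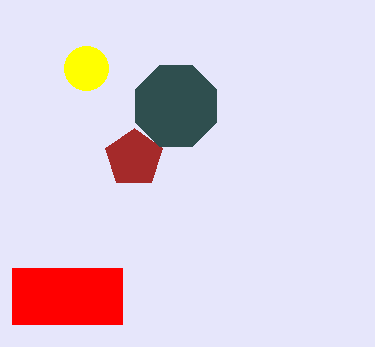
center_x_1 = 86
radius_1 = 22
px0_2 = 12
py0_2 = 268
px1_2 = 122
py1_2 = 324
center_x_3 = 134
center_y_3 = 158
radius_3 = 30
center_x_4 = 176
center_y_4 = 106
radius_4 = 44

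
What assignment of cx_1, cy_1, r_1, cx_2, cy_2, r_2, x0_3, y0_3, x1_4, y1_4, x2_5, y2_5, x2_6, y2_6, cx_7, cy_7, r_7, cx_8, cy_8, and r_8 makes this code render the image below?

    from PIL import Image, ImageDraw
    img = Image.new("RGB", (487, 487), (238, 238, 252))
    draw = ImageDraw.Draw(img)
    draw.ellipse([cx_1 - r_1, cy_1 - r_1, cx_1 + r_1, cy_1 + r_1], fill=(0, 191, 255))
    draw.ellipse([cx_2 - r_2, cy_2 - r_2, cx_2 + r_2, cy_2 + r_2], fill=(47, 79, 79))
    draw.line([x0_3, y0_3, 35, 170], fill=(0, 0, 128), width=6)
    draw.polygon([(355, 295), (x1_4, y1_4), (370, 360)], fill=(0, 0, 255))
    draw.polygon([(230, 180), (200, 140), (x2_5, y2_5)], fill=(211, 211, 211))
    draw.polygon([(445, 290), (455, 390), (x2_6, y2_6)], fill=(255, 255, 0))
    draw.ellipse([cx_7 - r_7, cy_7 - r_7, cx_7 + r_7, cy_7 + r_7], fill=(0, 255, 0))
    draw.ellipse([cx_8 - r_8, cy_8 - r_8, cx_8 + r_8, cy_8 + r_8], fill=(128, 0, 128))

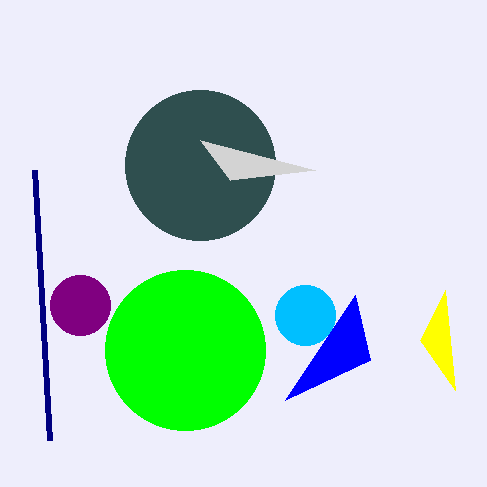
cx_1 = 305
cy_1 = 315
r_1 = 30
cx_2 = 200
cy_2 = 165
r_2 = 75
x0_3 = 50
y0_3 = 440
x1_4 = 285
y1_4 = 400
x2_5 = 315
y2_5 = 170
x2_6 = 420
y2_6 = 340
cx_7 = 185
cy_7 = 350
r_7 = 80
cx_8 = 80
cy_8 = 305
r_8 = 30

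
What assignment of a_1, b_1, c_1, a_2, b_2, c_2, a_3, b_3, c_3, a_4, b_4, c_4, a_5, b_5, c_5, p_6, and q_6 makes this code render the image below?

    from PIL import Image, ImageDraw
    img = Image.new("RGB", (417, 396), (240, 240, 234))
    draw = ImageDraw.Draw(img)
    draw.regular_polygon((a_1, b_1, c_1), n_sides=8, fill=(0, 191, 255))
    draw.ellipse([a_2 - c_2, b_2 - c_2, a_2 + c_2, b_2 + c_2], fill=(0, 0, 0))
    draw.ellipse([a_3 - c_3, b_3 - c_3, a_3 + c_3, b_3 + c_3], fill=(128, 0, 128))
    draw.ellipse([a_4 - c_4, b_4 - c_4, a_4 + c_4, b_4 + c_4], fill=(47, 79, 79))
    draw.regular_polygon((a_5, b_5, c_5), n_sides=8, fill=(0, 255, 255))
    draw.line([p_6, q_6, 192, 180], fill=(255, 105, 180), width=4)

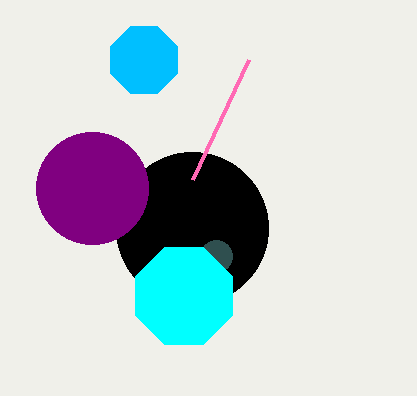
a_1 = 144
b_1 = 60
c_1 = 36
a_2 = 192
b_2 = 228
c_2 = 76
a_3 = 92
b_3 = 188
c_3 = 56
a_4 = 216
b_4 = 256
c_4 = 16
a_5 = 184
b_5 = 296
c_5 = 52
p_6 = 248
q_6 = 60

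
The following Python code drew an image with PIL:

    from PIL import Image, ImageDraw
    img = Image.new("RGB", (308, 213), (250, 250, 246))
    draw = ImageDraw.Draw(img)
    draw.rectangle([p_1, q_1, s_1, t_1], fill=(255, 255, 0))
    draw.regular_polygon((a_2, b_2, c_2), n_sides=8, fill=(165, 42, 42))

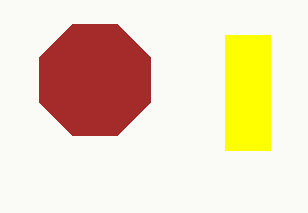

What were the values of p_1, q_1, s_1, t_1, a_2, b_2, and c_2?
p_1 = 225
q_1 = 35
s_1 = 270
t_1 = 150
a_2 = 95
b_2 = 80
c_2 = 60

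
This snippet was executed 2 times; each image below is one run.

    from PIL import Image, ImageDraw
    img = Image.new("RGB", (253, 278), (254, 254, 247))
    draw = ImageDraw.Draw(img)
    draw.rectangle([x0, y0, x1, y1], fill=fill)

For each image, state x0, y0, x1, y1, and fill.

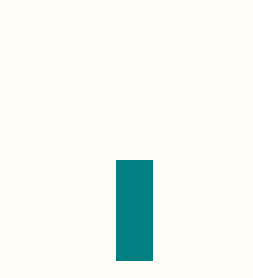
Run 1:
x0 = 116; y0 = 160; x1 = 152; y1 = 260; fill = 'teal'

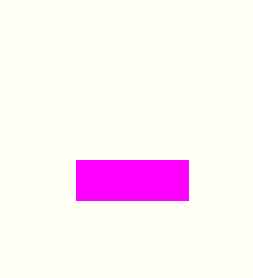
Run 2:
x0 = 76, y0 = 160, x1 = 188, y1 = 200, fill = 'magenta'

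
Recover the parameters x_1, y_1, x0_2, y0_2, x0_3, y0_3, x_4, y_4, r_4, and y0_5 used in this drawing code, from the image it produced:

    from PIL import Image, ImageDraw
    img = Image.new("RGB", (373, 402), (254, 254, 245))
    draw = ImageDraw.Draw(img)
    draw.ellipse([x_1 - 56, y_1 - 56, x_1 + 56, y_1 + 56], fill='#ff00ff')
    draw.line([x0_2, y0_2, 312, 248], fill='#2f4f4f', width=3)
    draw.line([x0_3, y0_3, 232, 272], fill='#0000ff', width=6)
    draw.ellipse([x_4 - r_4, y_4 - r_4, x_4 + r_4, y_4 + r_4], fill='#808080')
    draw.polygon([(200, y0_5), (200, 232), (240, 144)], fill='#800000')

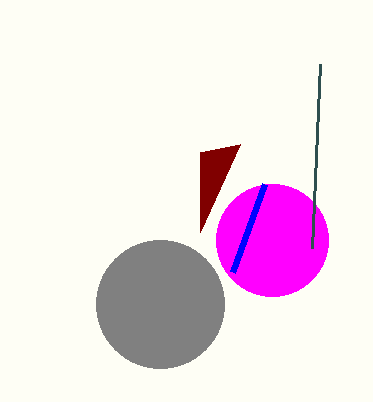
x_1 = 272
y_1 = 240
x0_2 = 320
y0_2 = 64
x0_3 = 264
y0_3 = 184
x_4 = 160
y_4 = 304
r_4 = 64
y0_5 = 152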